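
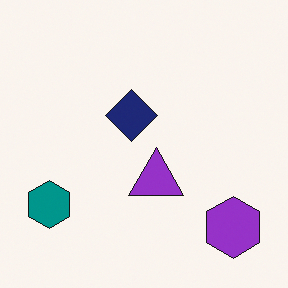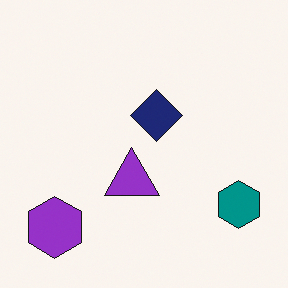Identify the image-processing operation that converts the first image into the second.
This is the original image flipped horizontally (left ↔ right).

The teal hexagon is in the bottom-left of the first image and the bottom-right of the second — shapes on opposite sides of the vertical midline have swapped in a mirror flip.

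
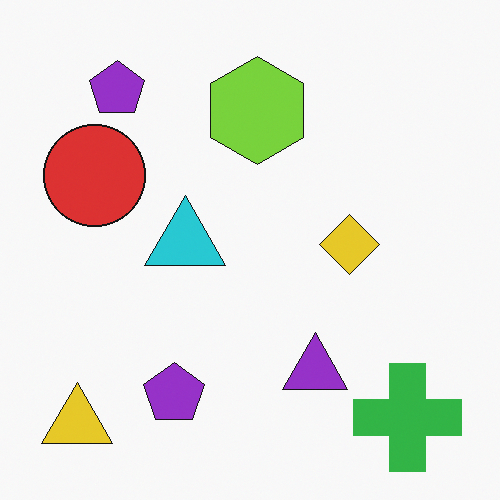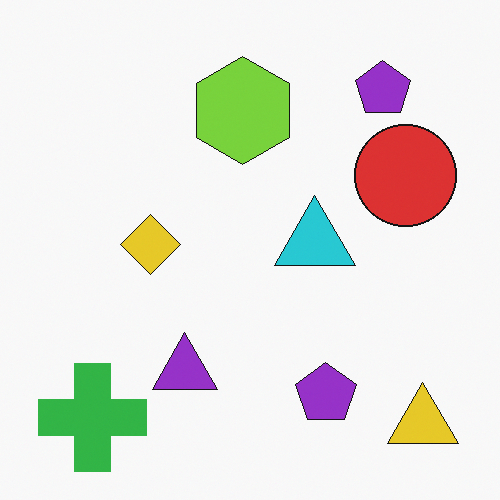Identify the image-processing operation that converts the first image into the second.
The second image is the first flipped horizontally (left ↔ right).

The yellow triangle is in the bottom-left of the first image and the bottom-right of the second — shapes on opposite sides of the vertical midline have swapped in a mirror flip.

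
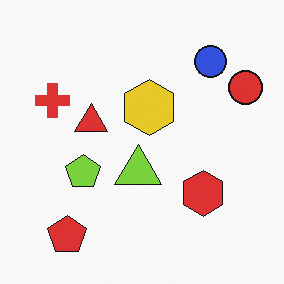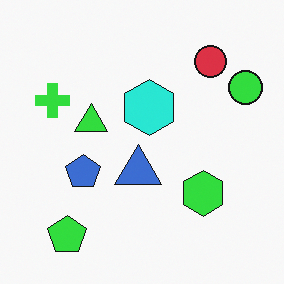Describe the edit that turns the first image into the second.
It was hue-shifted noticeably.

Every shape's color has rotated by the same amount around the hue wheel — a uniform hue shift.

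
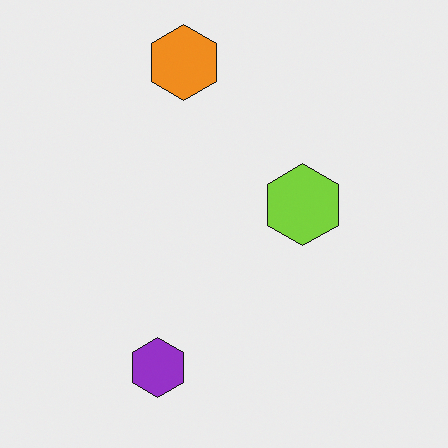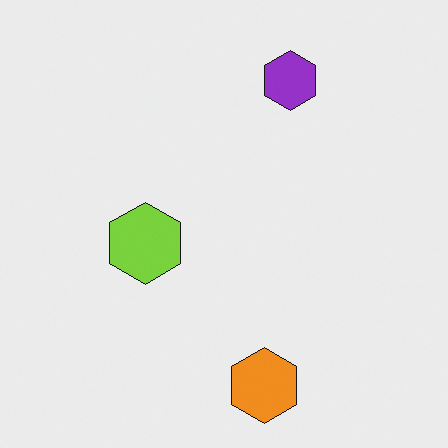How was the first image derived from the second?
Rotated 180°.

The orange hexagon sits in the bottom of the second image and the top of the first — consistent with a whole-image 180° rotation.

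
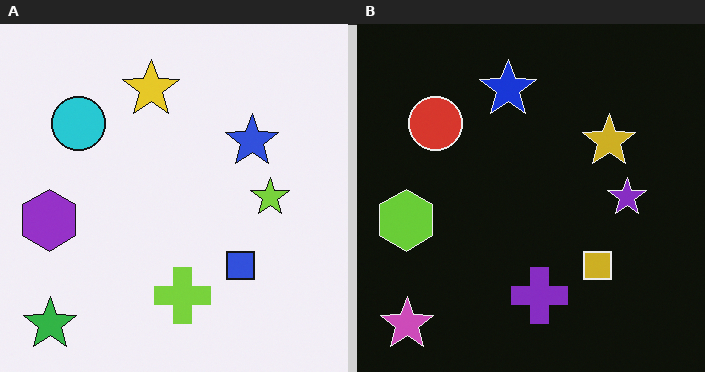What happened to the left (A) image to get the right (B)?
This is the original image color-inverted (negative).

The light background has become dark and every shape's color is its complement — a photographic negative.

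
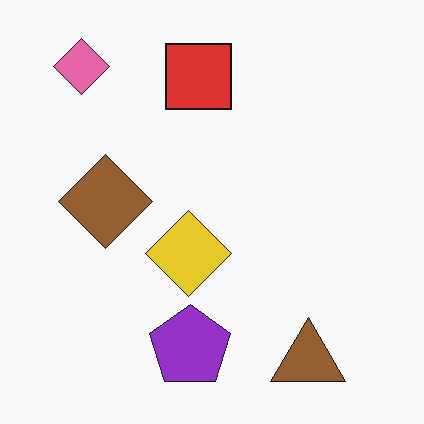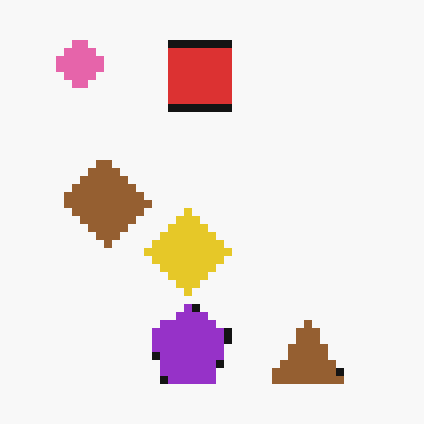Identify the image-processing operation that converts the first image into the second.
This is the original image pixelated into visible square blocks.

Shapes are reduced to large square blocks; fine edges and outlines are lost — a downscale-then-upscale (mosaic) effect.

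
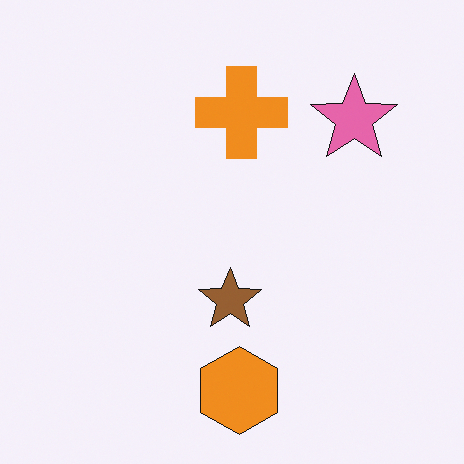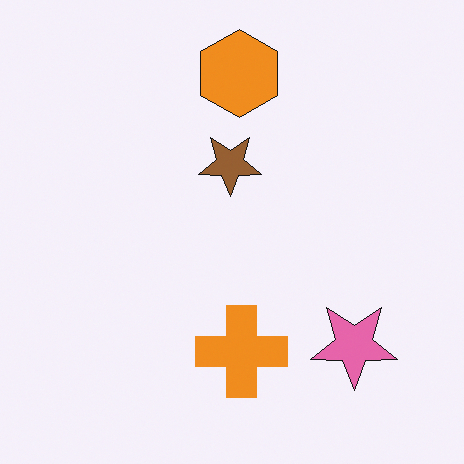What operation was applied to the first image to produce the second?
Flipped vertically (top ↔ bottom).

The orange hexagon is in the bottom of the first image and the top of the second — shapes on opposite sides of the horizontal midline have swapped in a mirror flip.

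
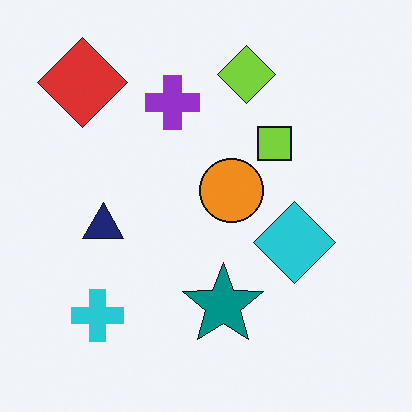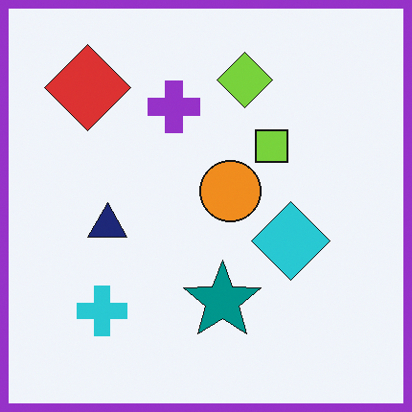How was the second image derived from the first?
The second image is the first framed with a purple border.

A solid purple frame runs around the edge of the second image, with the content slightly shrunk inside it.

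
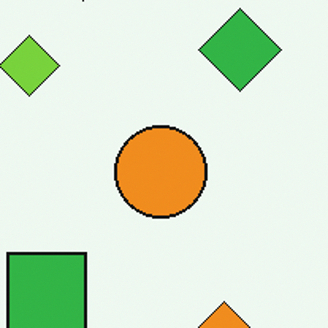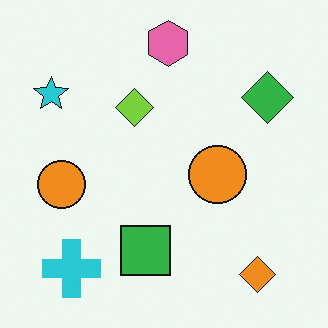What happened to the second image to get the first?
It was cropped slightly and scaled back up.

The visible shapes are larger and the field of view is narrower; shapes near the original edges may be partly or wholly outside the frame — a crop-and-rescale.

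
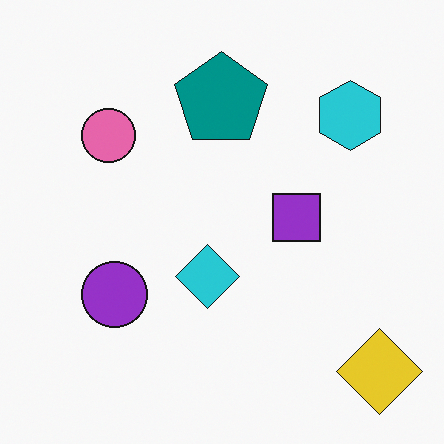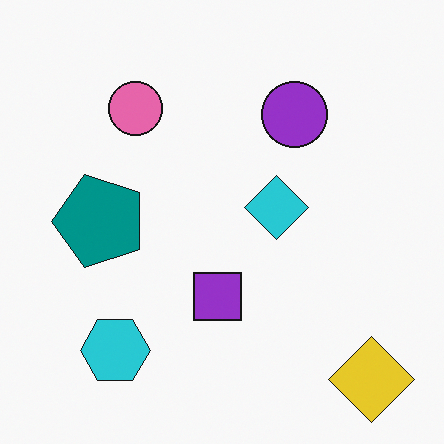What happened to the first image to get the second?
It was transposed (reflected across the top-left ↔ bottom-right diagonal).

Shapes have swapped their row and column positions — what was in the top-right is now in the bottom-left — a diagonal reflection.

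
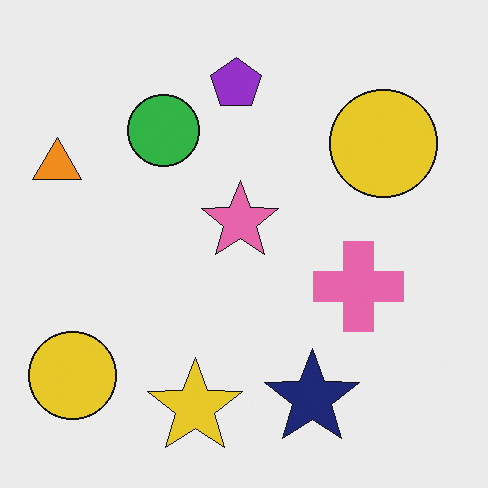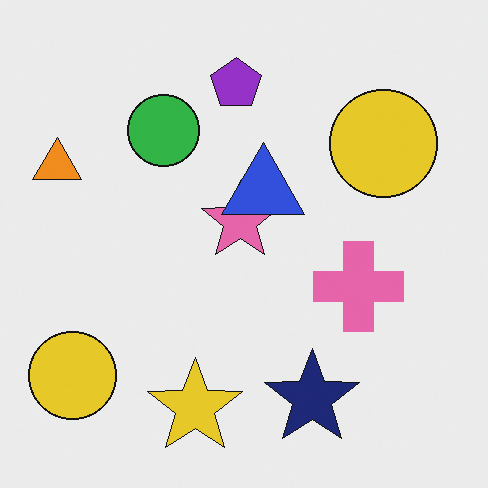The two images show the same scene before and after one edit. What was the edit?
Overlaid with an additional blue triangle.

A blue triangle appears in the second image that is absent from the first.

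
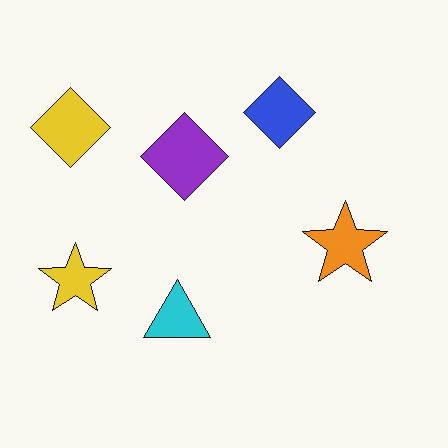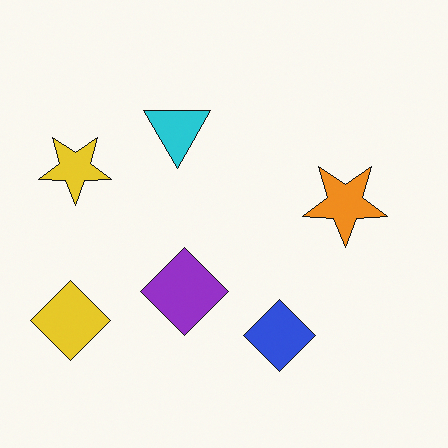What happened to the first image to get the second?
This is the original image flipped vertically (top ↔ bottom).

The blue diamond is in the top of the first image and the bottom of the second — shapes on opposite sides of the horizontal midline have swapped in a mirror flip.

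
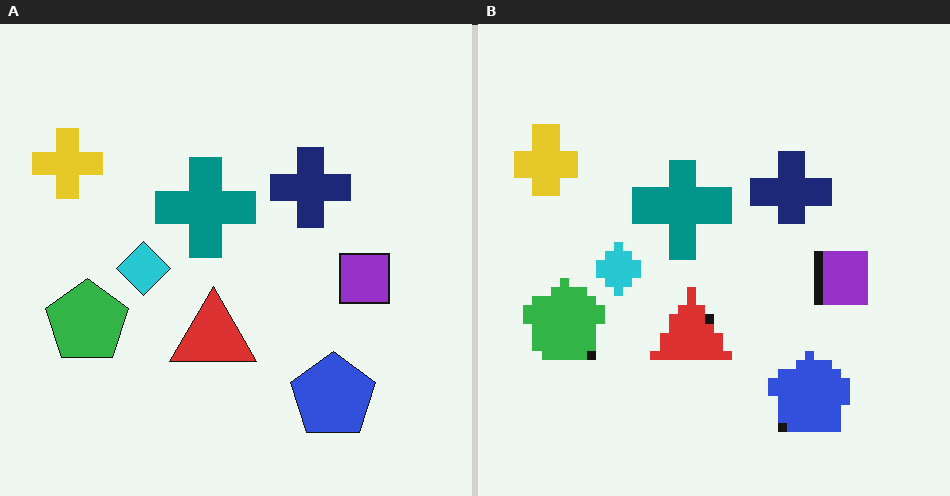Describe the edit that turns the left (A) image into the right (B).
It was heavily pixelated into large blocks.

Shapes are reduced to large square blocks; fine edges and outlines are lost — a downscale-then-upscale (mosaic) effect.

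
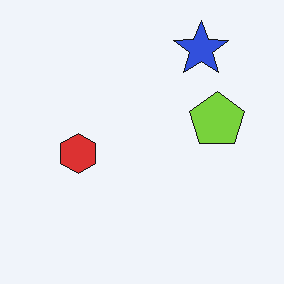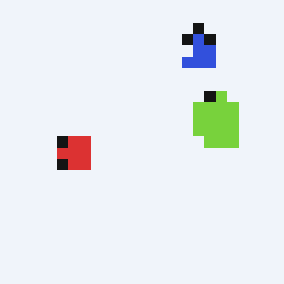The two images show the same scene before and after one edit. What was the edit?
It was heavily pixelated into large blocks.

Shapes are reduced to large square blocks; fine edges and outlines are lost — a downscale-then-upscale (mosaic) effect.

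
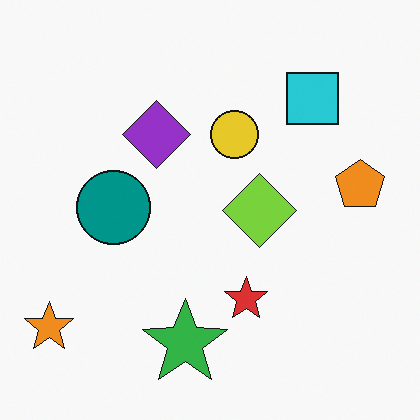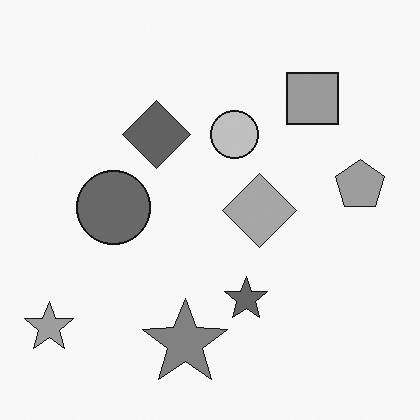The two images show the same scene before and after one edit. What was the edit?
The transformation is: converted to grayscale.

All color is removed — every shape is now a shade of grey.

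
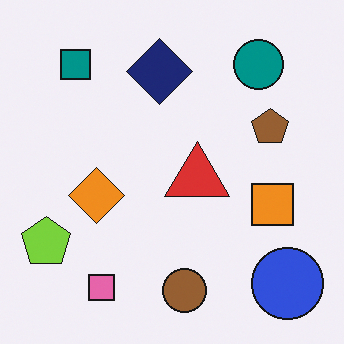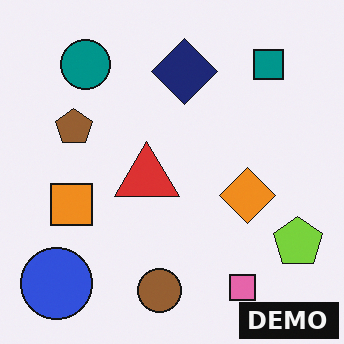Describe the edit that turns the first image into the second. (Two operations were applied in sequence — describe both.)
The image was flipped horizontally (left ↔ right), then watermarked with the text "DEMO" in the lower-right corner.

The lime pentagon is in the bottom-left of the first image and the bottom-right of the second — shapes on opposite sides of the vertical midline have swapped in a mirror flip. A dark label reading "DEMO" appears in the lower-right corner.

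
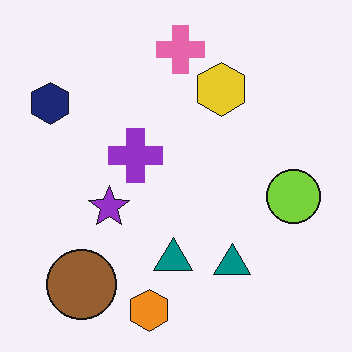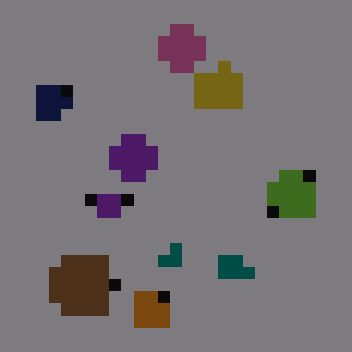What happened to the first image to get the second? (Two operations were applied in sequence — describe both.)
The image was substantially darkened, then coarsely pixelated.

Every pixel — background and shapes alike — is uniformly darkened. Shapes are reduced to large square blocks; fine edges and outlines are lost — a downscale-then-upscale (mosaic) effect.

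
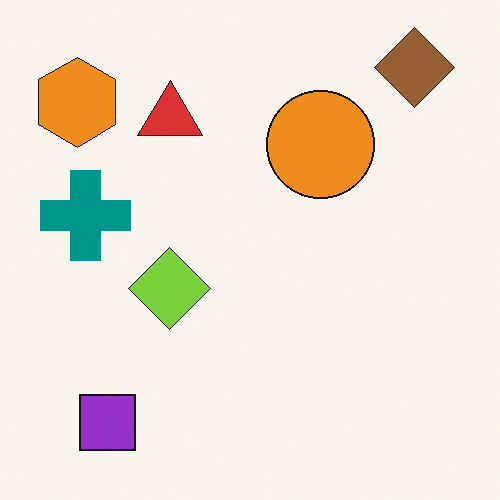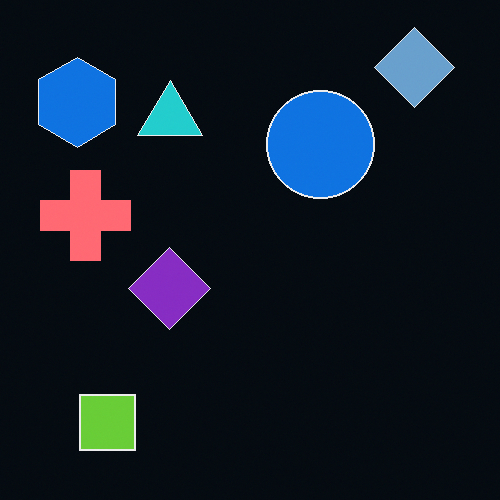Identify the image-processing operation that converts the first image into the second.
This is the original image color-inverted (negative).

The light background has become dark and every shape's color is its complement — a photographic negative.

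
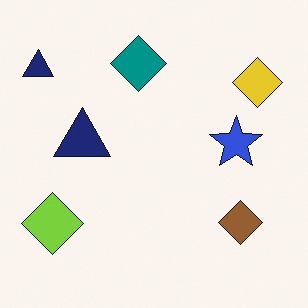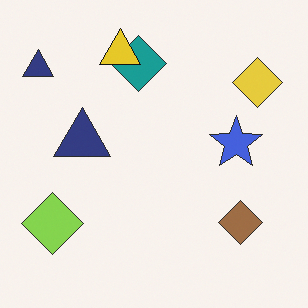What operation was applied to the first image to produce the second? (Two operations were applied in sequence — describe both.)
Given slightly reduced contrast, then overlaid with an additional yellow triangle.

Tones are pushed toward mid-grey across the whole image — a global contrast change. A yellow triangle appears in the second image that is absent from the first.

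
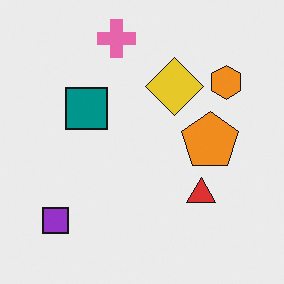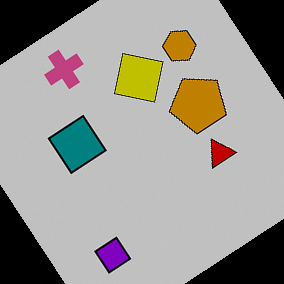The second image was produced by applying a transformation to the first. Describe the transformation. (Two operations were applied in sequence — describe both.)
This is the original image aggressively posterized, then rotated counter-clockwise by a large amount — several tens of degrees.

Each flat color has snapped to a coarser quantized level — most visibly, the near-white background has dropped to a flat grey. Every shape is tilted by the same angle and the image corners show triangular fill wedges — a whole-image rotation by a non-right angle.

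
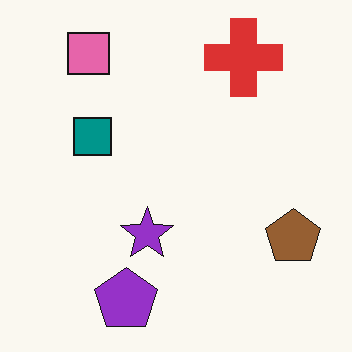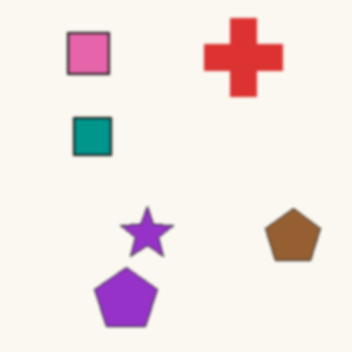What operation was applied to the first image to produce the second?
Lightly blurred.

Shape edges and outlines are uniformly softened across the whole image.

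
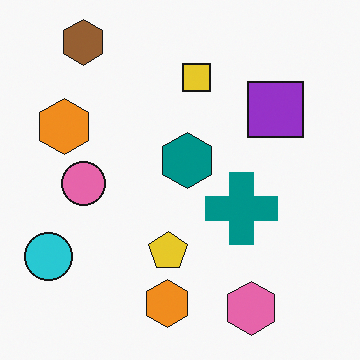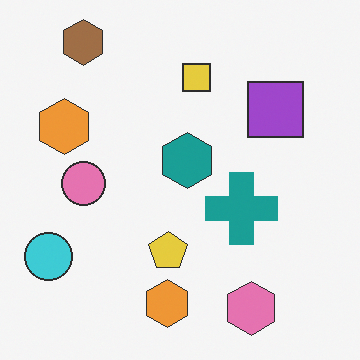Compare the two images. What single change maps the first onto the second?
The image was given slightly reduced contrast.

Tones are pushed toward mid-grey across the whole image — a global contrast change.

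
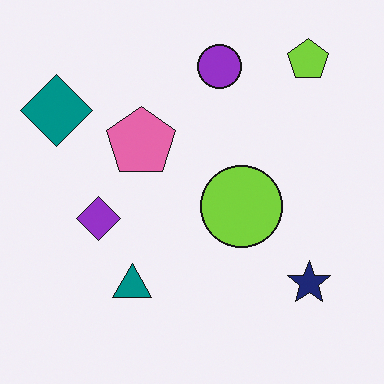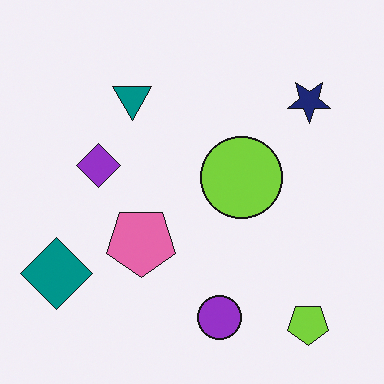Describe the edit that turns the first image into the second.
The image was flipped vertically (top ↔ bottom).

The lime pentagon is in the top-right of the first image and the bottom-right of the second — shapes on opposite sides of the horizontal midline have swapped in a mirror flip.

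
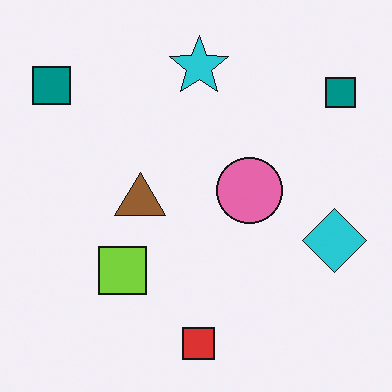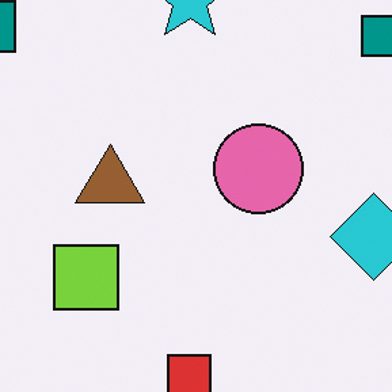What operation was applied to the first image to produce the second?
The image was cropped slightly and scaled back up.

The visible shapes are larger and the field of view is narrower; shapes near the original edges may be partly or wholly outside the frame — a crop-and-rescale.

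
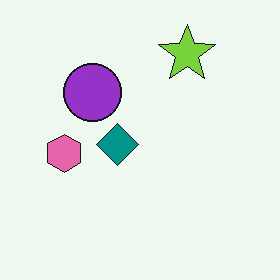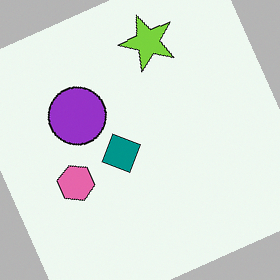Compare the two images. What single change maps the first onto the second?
The second image is the first rotated counter-clockwise by a moderate amount.

Every shape is tilted by the same angle and the image corners show triangular fill wedges — a whole-image rotation by a non-right angle.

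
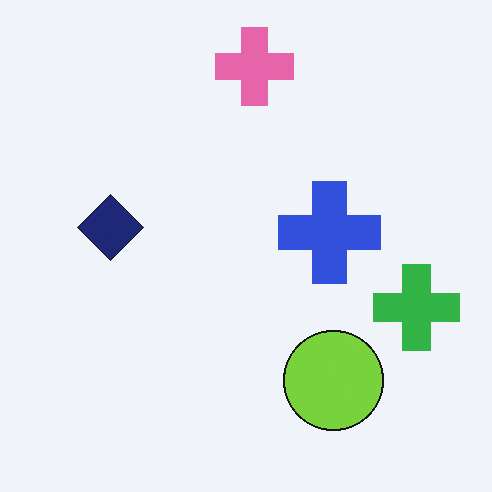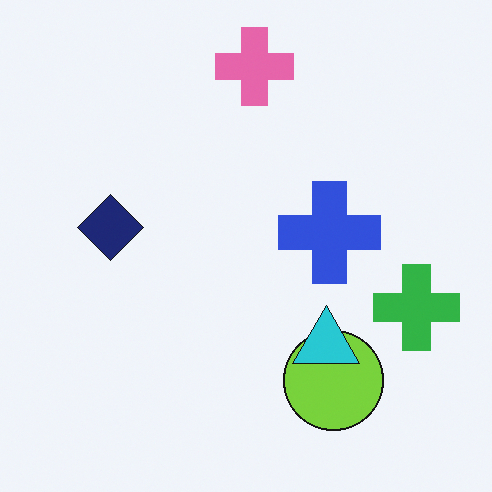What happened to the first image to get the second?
The image was overlaid with an additional cyan triangle.

A cyan triangle appears in the second image that is absent from the first.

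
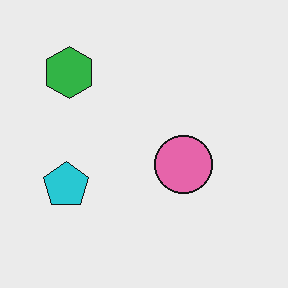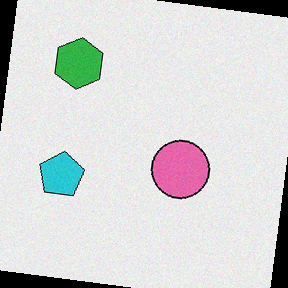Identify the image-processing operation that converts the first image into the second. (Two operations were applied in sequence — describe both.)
It was degraded with a light layer of grain, then rotated clockwise by a small amount.

Random speckle covers the whole image, including the flat background. Every shape is tilted by the same angle and the image corners show triangular fill wedges — a whole-image rotation by a non-right angle.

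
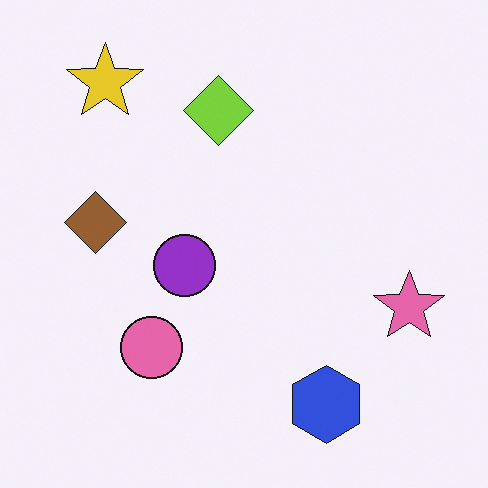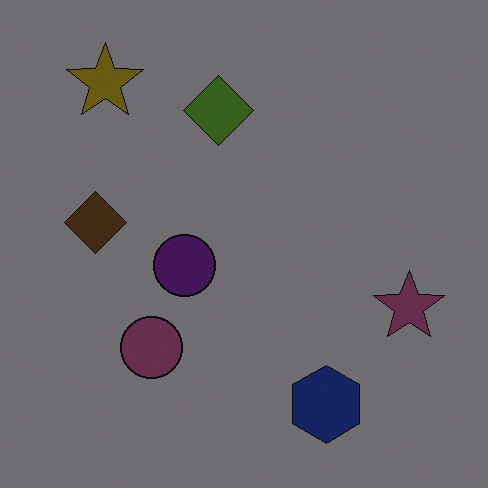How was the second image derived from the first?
The transformation is: noticeably darkened.

Every pixel — background and shapes alike — is uniformly darkened.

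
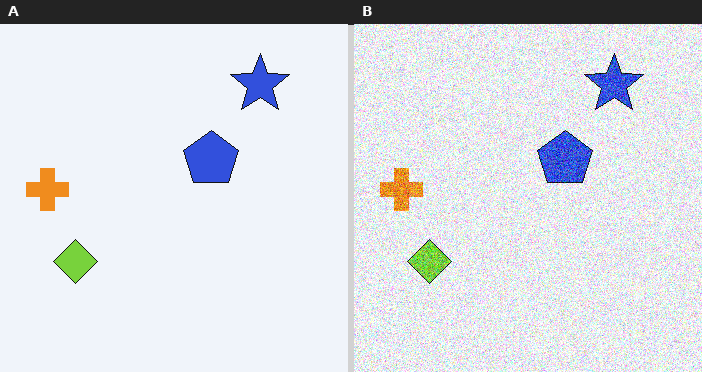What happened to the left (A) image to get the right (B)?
The transformation is: degraded with heavy additive noise.

Random speckle covers the whole image, including the flat background.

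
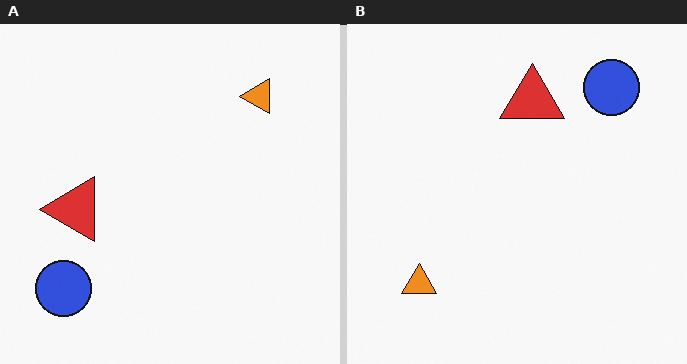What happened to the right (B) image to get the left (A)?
The transformation is: transposed (reflected across the top-left ↔ bottom-right diagonal).

Shapes have swapped their row and column positions — what was in the top-right is now in the bottom-left — a diagonal reflection.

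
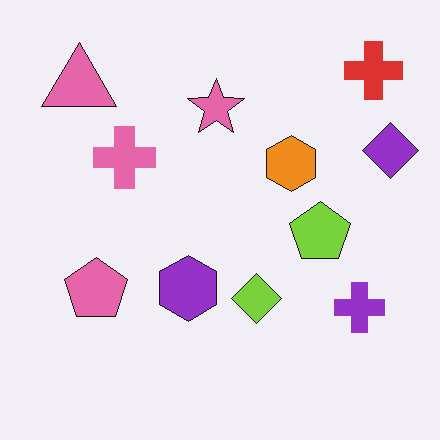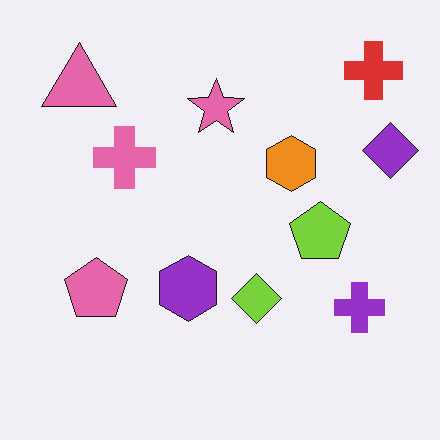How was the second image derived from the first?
It was given moderate JPEG compression.

Blocky 8×8 compression artifacts appear around shape edges and the flat background shows ringing — characteristic JPEG degradation.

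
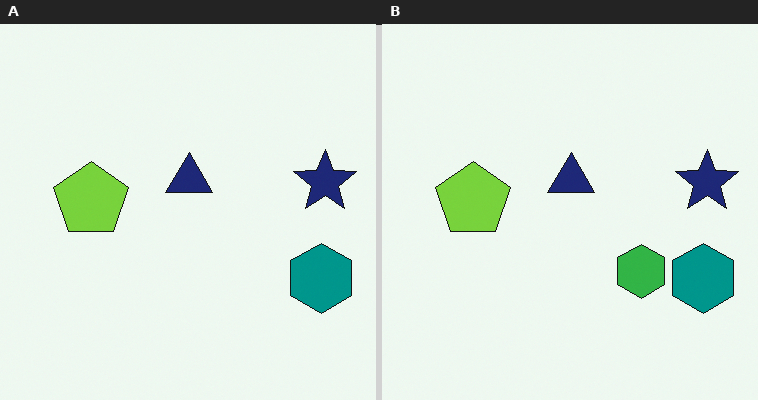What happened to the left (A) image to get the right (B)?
Overlaid with an additional green hexagon.

A green hexagon appears in the right (B) image that is absent from the left (A).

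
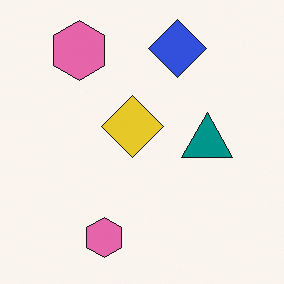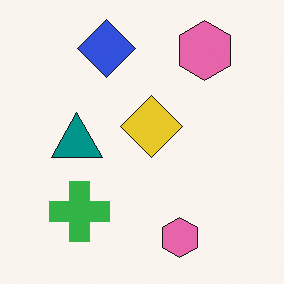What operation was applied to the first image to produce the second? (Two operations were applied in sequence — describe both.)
The second image is the first flipped horizontally (left ↔ right), then overlaid with an additional green cross.

The teal triangle is in the right of the first image and the left of the second — shapes on opposite sides of the vertical midline have swapped in a mirror flip. A green cross appears in the second image that is absent from the first.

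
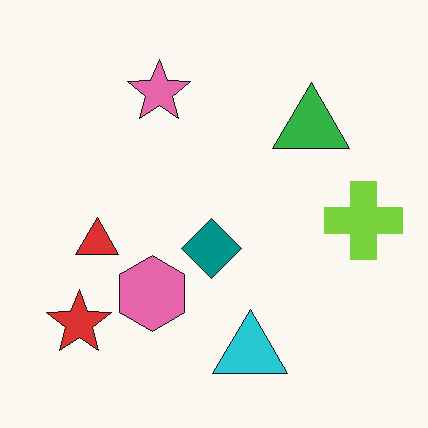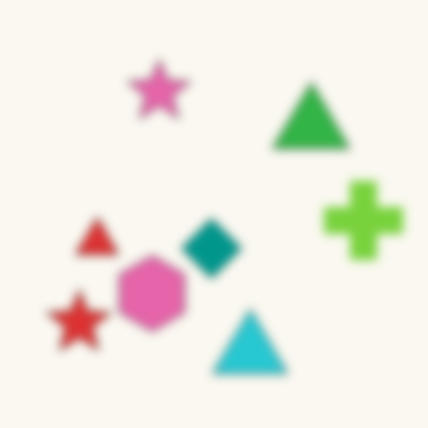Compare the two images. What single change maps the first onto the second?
This is the original image strongly gaussian-blurred.

Shape edges and outlines are uniformly softened across the whole image.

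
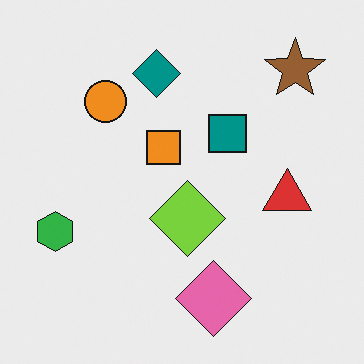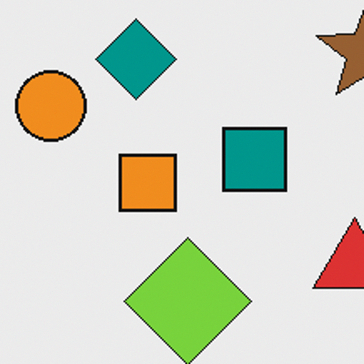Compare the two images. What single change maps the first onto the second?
This is the original image cropped tightly and scaled back up.

The visible shapes are larger and the field of view is narrower; shapes near the original edges may be partly or wholly outside the frame — a crop-and-rescale.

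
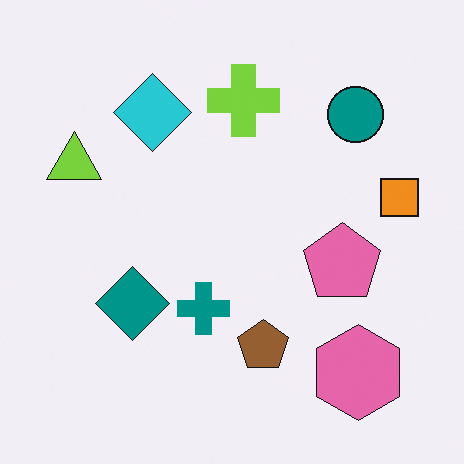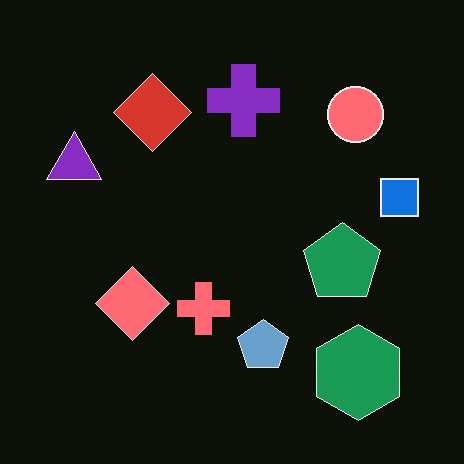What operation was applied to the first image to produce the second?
This is the original image color-inverted (negative).

The light background has become dark and every shape's color is its complement — a photographic negative.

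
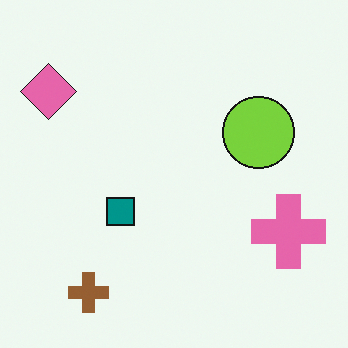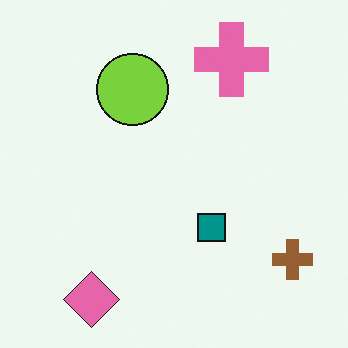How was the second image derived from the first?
It was rotated 90° counter-clockwise.

The pink diamond sits in the top-left of the first image and the bottom-left of the second — consistent with a whole-image 90° counter-clockwise rotation.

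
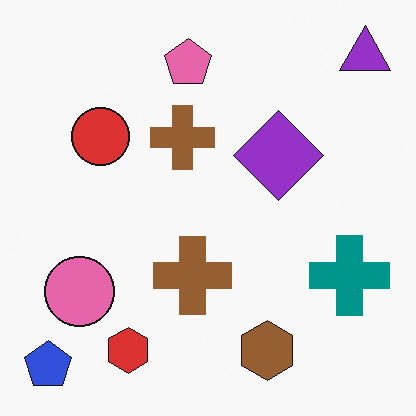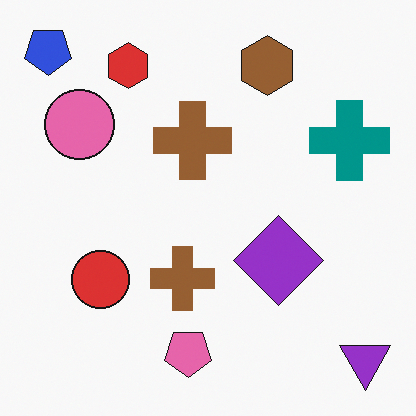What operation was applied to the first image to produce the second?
This is the original image flipped vertically (top ↔ bottom).

The blue pentagon is in the bottom-left of the first image and the top-left of the second — shapes on opposite sides of the horizontal midline have swapped in a mirror flip.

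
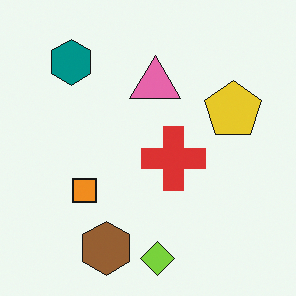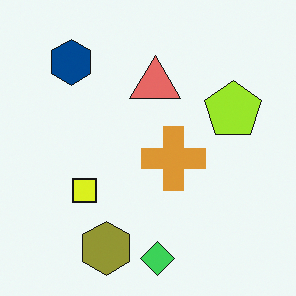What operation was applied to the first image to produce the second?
The second image is the first hue-shifted by a small amount.

Every shape's color has rotated by the same amount around the hue wheel — a uniform hue shift.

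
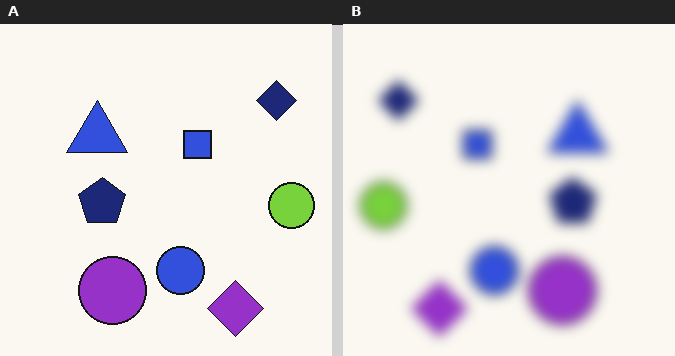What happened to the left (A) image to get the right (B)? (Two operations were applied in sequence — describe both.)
The right (B) image is the left (A) flipped horizontally (left ↔ right), then heavily blurred.

The lime circle is in the right of the left (A) image and the left of the right (B) — shapes on opposite sides of the vertical midline have swapped in a mirror flip. Shape edges and outlines are uniformly softened across the whole image.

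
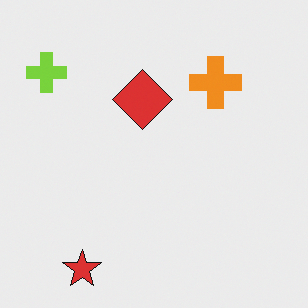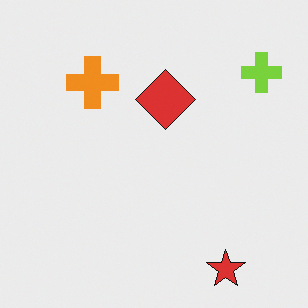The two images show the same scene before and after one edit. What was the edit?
The second image is the first flipped horizontally (left ↔ right).

The lime cross is in the top-left of the first image and the top-right of the second — shapes on opposite sides of the vertical midline have swapped in a mirror flip.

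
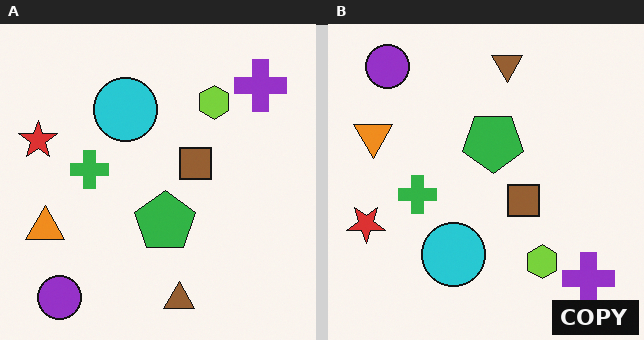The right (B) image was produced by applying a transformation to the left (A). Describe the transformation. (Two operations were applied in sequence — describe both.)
The right (B) image is the left (A) flipped vertically (top ↔ bottom), then watermarked with the text "COPY" in the lower-right corner.

The brown triangle is in the bottom of the left (A) image and the top of the right (B) — shapes on opposite sides of the horizontal midline have swapped in a mirror flip. A dark label reading "COPY" appears in the lower-right corner.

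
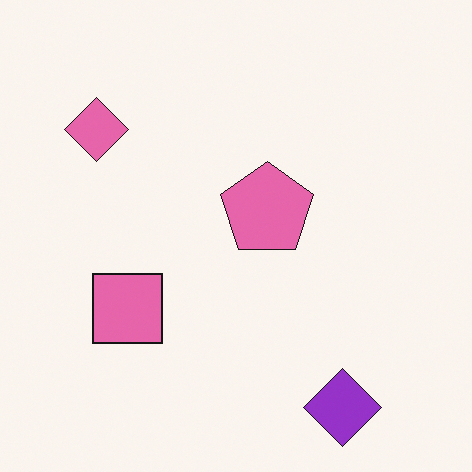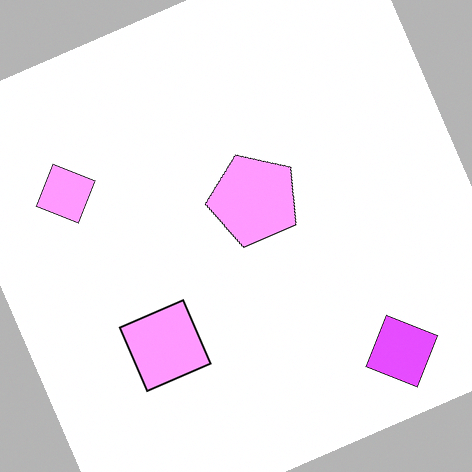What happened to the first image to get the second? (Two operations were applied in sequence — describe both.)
Noticeably brightened, then rotated counter-clockwise by a clearly visible amount.

Every pixel — background and shapes alike — is uniformly brightened. Every shape is tilted by the same angle and the image corners show triangular fill wedges — a whole-image rotation by a non-right angle.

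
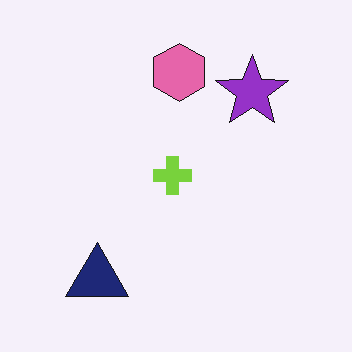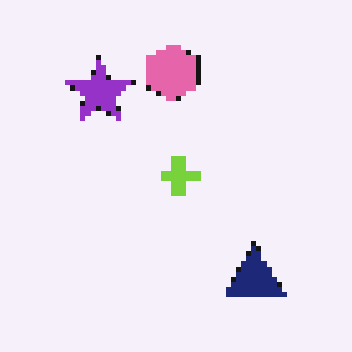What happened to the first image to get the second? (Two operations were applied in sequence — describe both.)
Flipped horizontally (left ↔ right), then mildly pixelated.

The navy triangle is in the bottom-left of the first image and the bottom-right of the second — shapes on opposite sides of the vertical midline have swapped in a mirror flip. Shapes are reduced to large square blocks; fine edges and outlines are lost — a downscale-then-upscale (mosaic) effect.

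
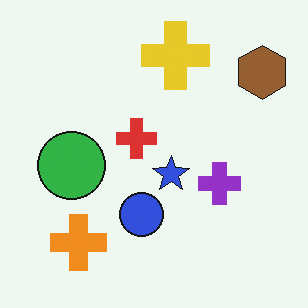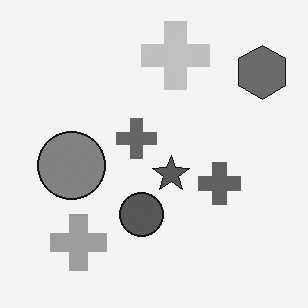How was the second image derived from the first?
This is the original image converted to grayscale.

All color is removed — every shape is now a shade of grey.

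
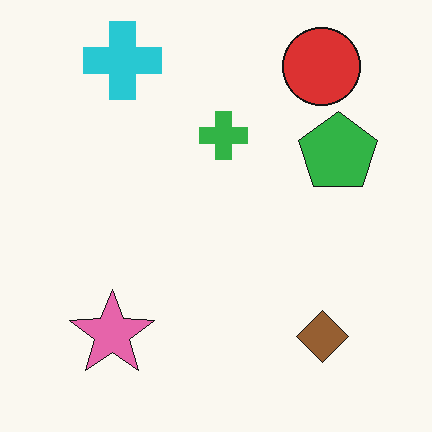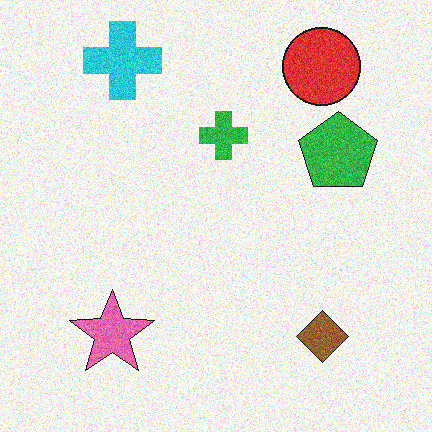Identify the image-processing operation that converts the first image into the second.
This is the original image degraded with moderate additive noise.

Random speckle covers the whole image, including the flat background.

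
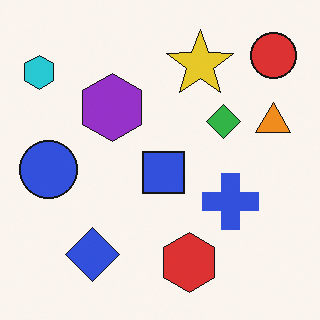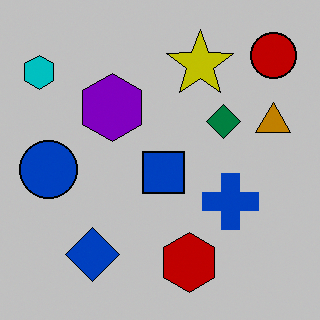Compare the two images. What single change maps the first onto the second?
This is the original image aggressively posterized.

Each flat color has snapped to a coarser quantized level — most visibly, the near-white background has dropped to a flat grey.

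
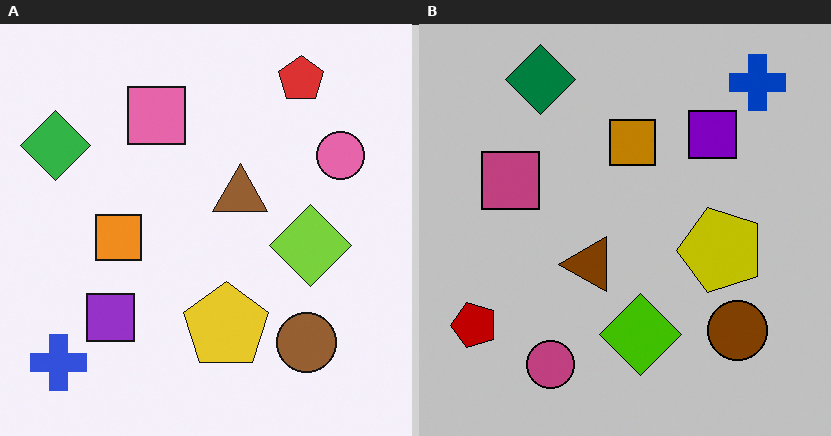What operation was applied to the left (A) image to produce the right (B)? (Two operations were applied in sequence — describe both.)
It was heavily posterized to just a handful of flat colors, then transposed (reflected across the top-left ↔ bottom-right diagonal).

Each flat color has snapped to a coarser quantized level — most visibly, the near-white background has dropped to a flat grey. Shapes have swapped their row and column positions — what was in the top-right is now in the bottom-left — a diagonal reflection.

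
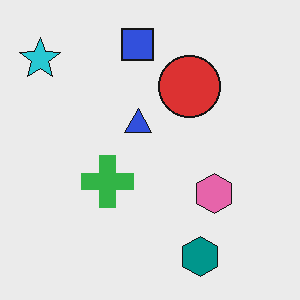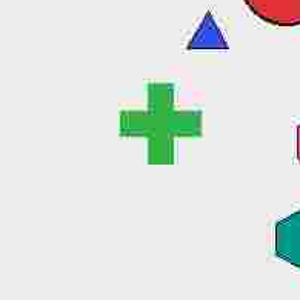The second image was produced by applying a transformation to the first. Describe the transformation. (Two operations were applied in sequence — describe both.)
The transformation is: degraded with heavy JPEG compression, then cropped to a modestly smaller region and rescaled.

Blocky 8×8 compression artifacts appear around shape edges and the flat background shows ringing — characteristic JPEG degradation. The visible shapes are larger and the field of view is narrower; shapes near the original edges may be partly or wholly outside the frame — a crop-and-rescale.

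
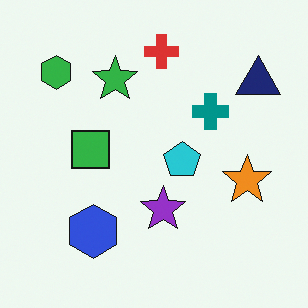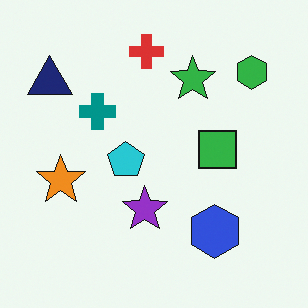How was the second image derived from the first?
This is the original image flipped horizontally (left ↔ right).

The navy triangle is in the top-right of the first image and the top-left of the second — shapes on opposite sides of the vertical midline have swapped in a mirror flip.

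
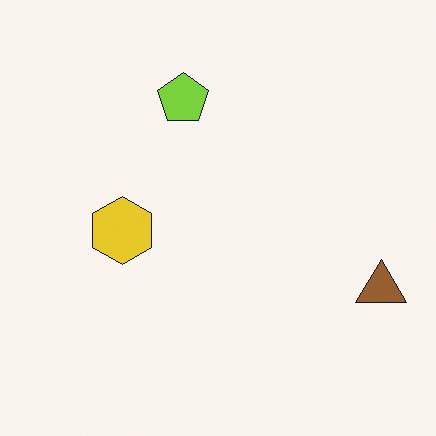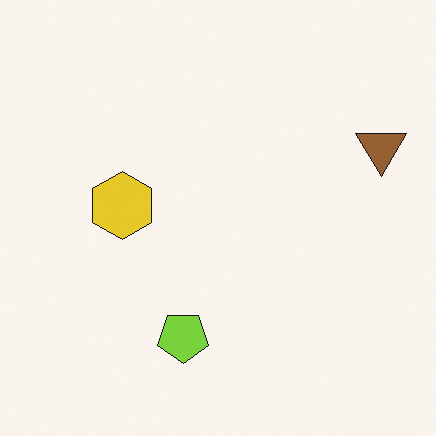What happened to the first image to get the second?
The second image is the first flipped vertically (top ↔ bottom).

The lime pentagon is in the top of the first image and the bottom of the second — shapes on opposite sides of the horizontal midline have swapped in a mirror flip.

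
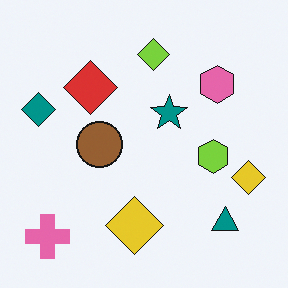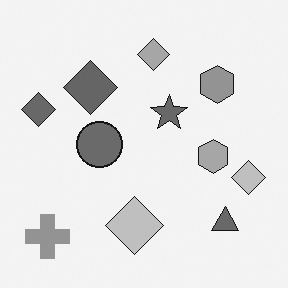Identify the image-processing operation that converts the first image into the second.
It was converted to grayscale.

All color is removed — every shape is now a shade of grey.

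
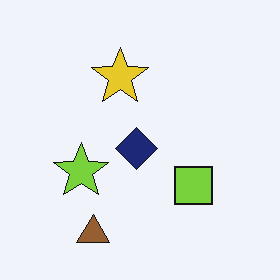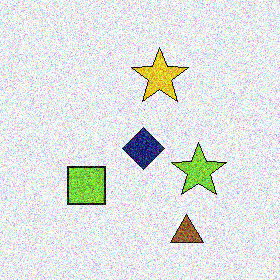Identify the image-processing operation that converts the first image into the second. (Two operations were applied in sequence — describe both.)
This is the original image flipped horizontally (left ↔ right), then degraded with a thick layer of grain.

The lime star is in the left of the first image and the right of the second — shapes on opposite sides of the vertical midline have swapped in a mirror flip. Random speckle covers the whole image, including the flat background.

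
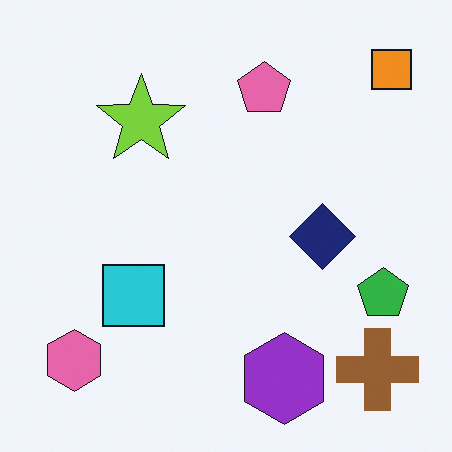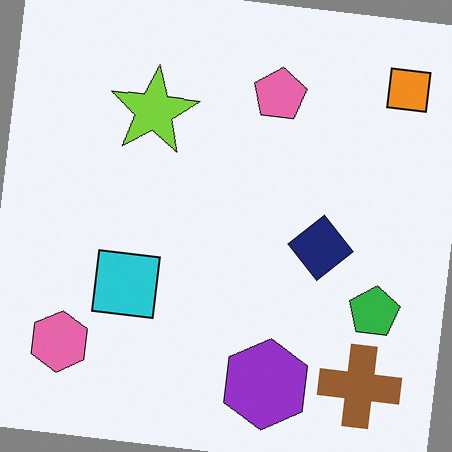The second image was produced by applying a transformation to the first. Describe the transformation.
It was rotated clockwise by a few degrees.

Every shape is tilted by the same angle and the image corners show triangular fill wedges — a whole-image rotation by a non-right angle.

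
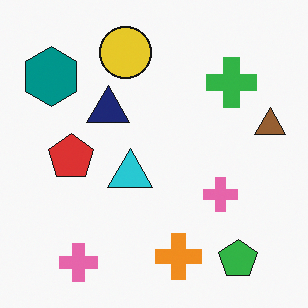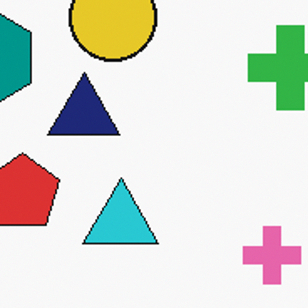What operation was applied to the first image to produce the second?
It was cropped tightly and scaled back up.

The visible shapes are larger and the field of view is narrower; shapes near the original edges may be partly or wholly outside the frame — a crop-and-rescale.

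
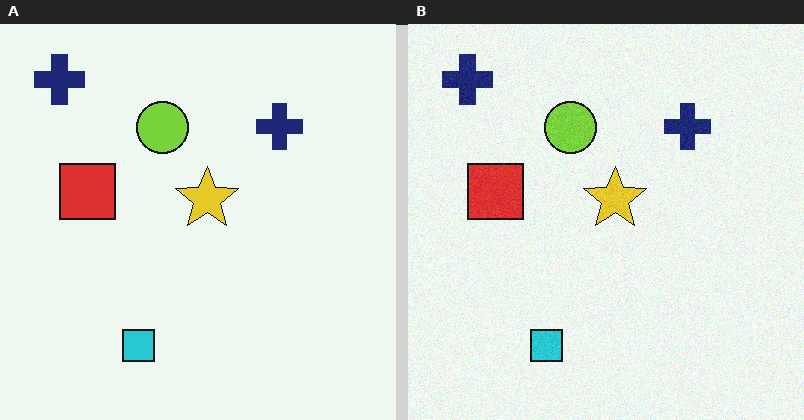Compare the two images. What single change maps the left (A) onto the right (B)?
The image was degraded with subtle gaussian noise.

Random speckle covers the whole image, including the flat background.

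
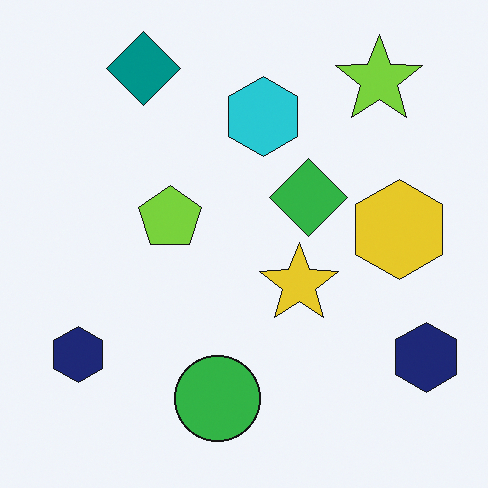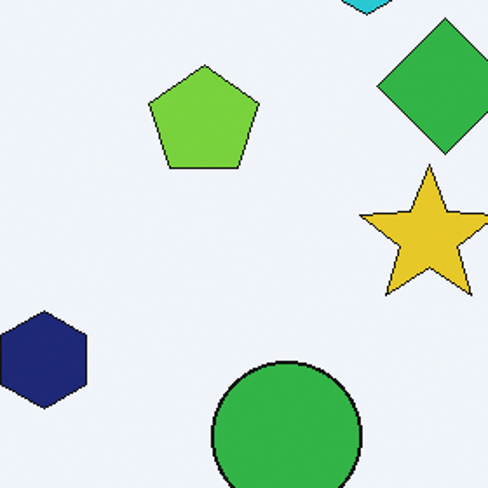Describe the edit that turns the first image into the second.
The transformation is: cropped to a noticeably smaller region and rescaled.

The visible shapes are larger and the field of view is narrower; shapes near the original edges may be partly or wholly outside the frame — a crop-and-rescale.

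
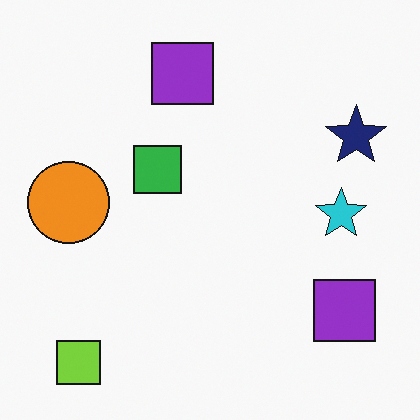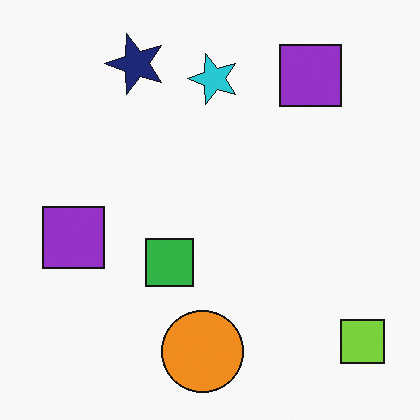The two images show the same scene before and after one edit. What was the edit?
The image was rotated 90° counter-clockwise.

The lime square sits in the bottom-left of the first image and the bottom-right of the second — consistent with a whole-image 90° counter-clockwise rotation.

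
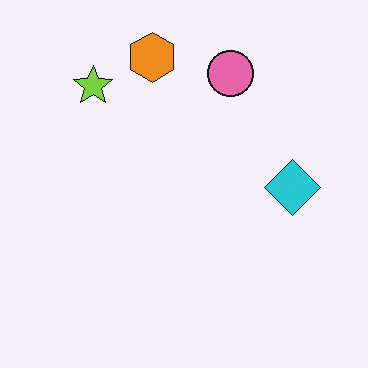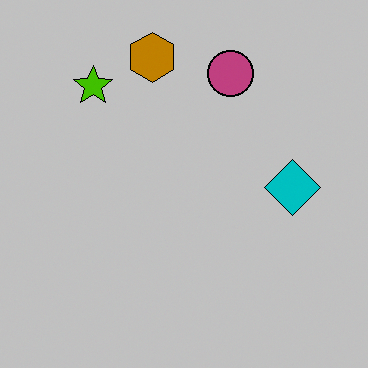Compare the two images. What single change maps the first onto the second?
Heavily posterized to just a handful of flat colors.

Each flat color has snapped to a coarser quantized level — most visibly, the near-white background has dropped to a flat grey.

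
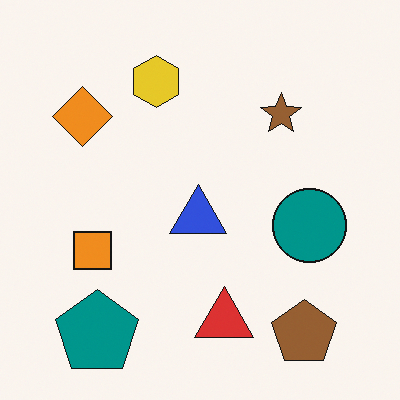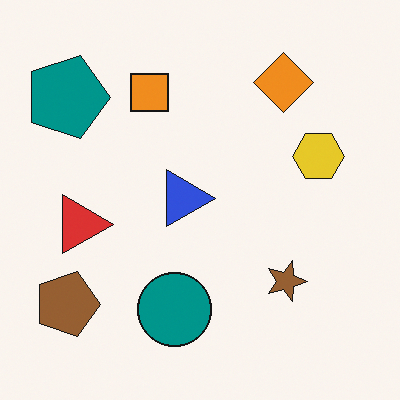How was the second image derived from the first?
The transformation is: rotated 90° clockwise.

The brown pentagon sits in the bottom-right of the first image and the bottom-left of the second — consistent with a whole-image 90° clockwise rotation.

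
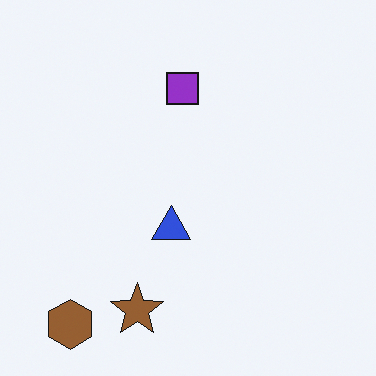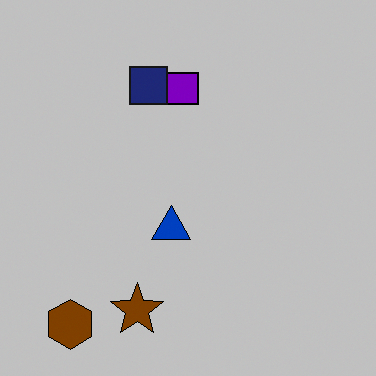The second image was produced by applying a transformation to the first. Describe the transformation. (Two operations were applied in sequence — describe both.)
It was heavily posterized to just a handful of flat colors, then overlaid with an additional navy square.

Each flat color has snapped to a coarser quantized level — most visibly, the near-white background has dropped to a flat grey. A navy square appears in the second image that is absent from the first.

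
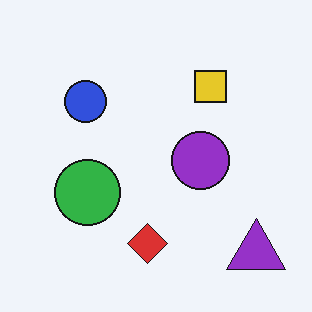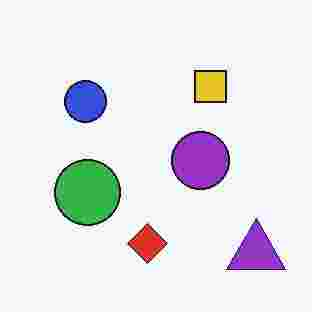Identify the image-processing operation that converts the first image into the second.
It was degraded with heavy JPEG compression.

Blocky 8×8 compression artifacts appear around shape edges and the flat background shows ringing — characteristic JPEG degradation.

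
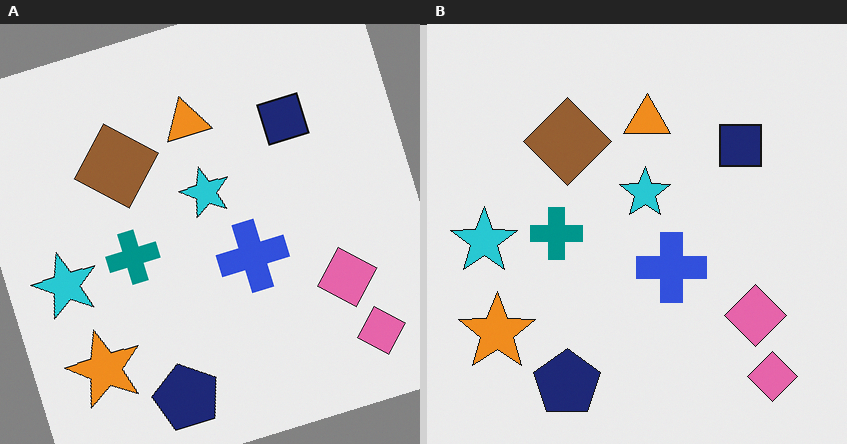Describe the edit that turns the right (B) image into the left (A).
The left (A) image is the right (B) rotated counter-clockwise by a clearly visible amount.

Every shape is tilted by the same angle and the image corners show triangular fill wedges — a whole-image rotation by a non-right angle.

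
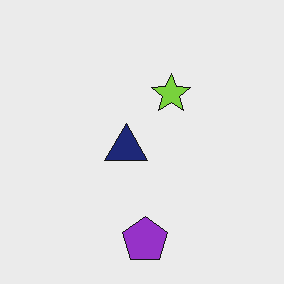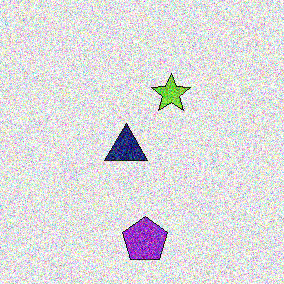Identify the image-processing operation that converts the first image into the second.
The transformation is: degraded with strong gaussian noise.

Random speckle covers the whole image, including the flat background.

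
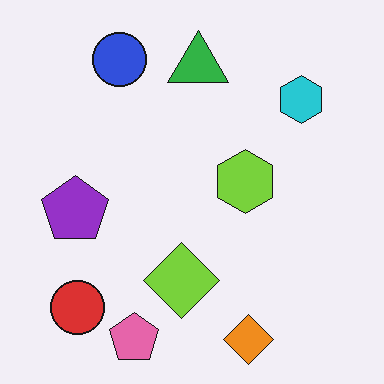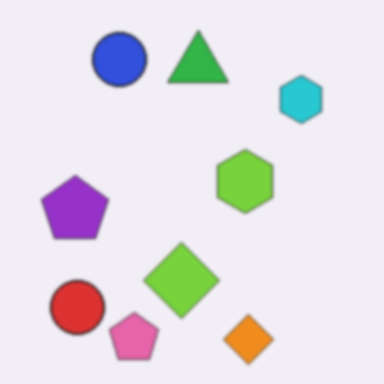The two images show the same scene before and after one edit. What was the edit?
Lightly blurred.

Shape edges and outlines are uniformly softened across the whole image.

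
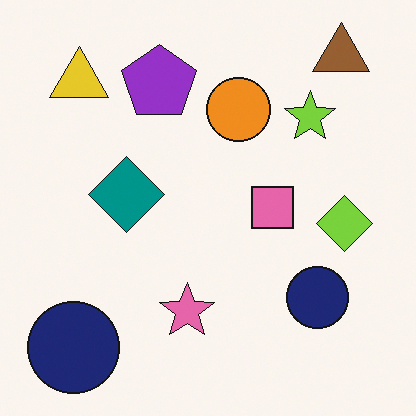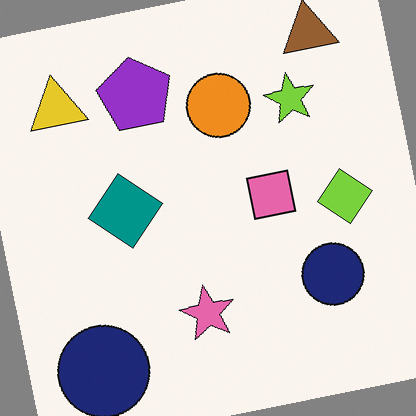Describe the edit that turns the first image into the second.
The transformation is: rotated counter-clockwise by a small amount.

Every shape is tilted by the same angle and the image corners show triangular fill wedges — a whole-image rotation by a non-right angle.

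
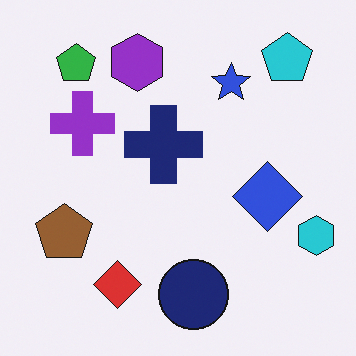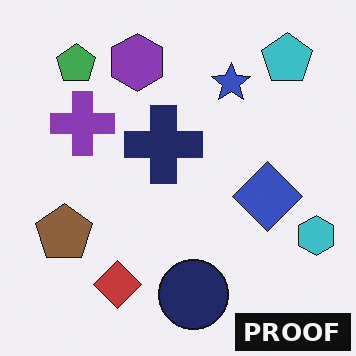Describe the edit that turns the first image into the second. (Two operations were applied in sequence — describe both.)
This is the original image slightly desaturated, then watermarked with the text "PROOF" in the lower-right corner.

All colors are more muted and greyish — a global saturation change. A dark label reading "PROOF" appears in the lower-right corner.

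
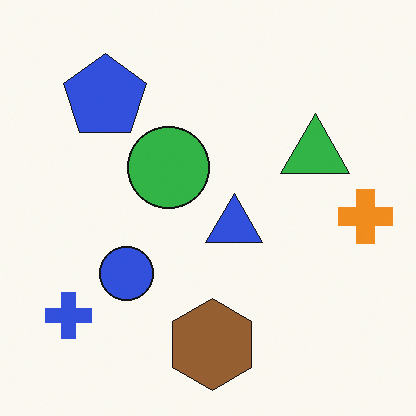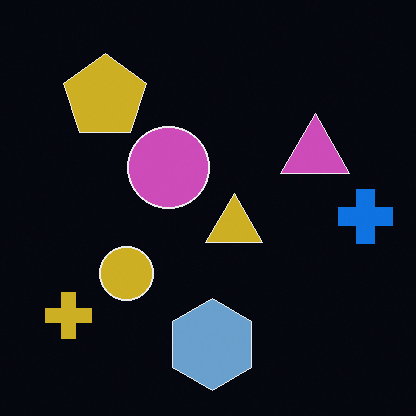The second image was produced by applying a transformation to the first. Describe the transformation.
It was color-inverted (negative).

The light background has become dark and every shape's color is its complement — a photographic negative.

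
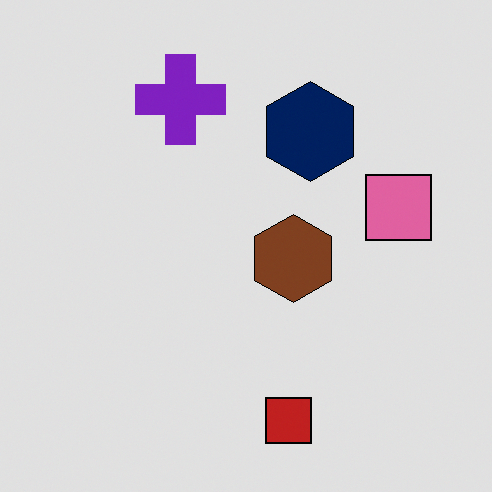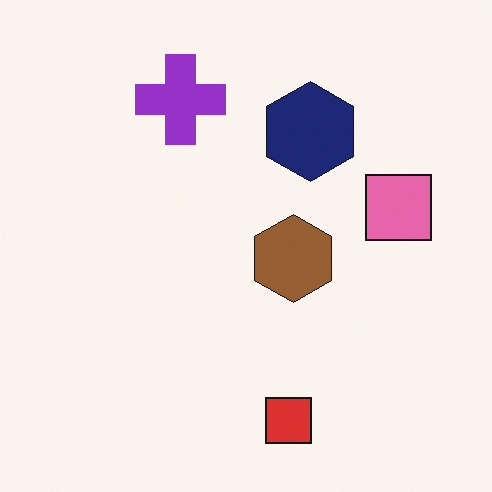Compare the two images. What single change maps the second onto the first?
Posterized to a reduced palette.

Each flat color has snapped to a coarser quantized level — most visibly, the near-white background has dropped to a flat grey.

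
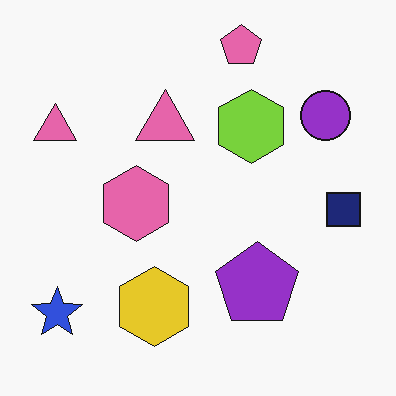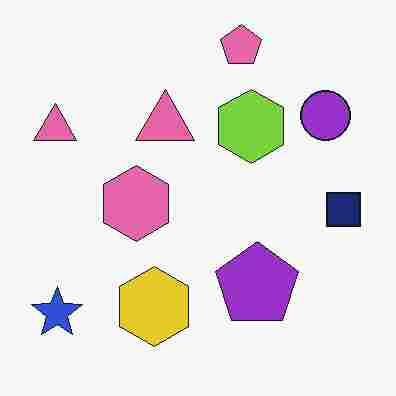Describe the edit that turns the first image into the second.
The second image is the first heavily JPEG-compressed with obvious blocking artifacts.

Blocky 8×8 compression artifacts appear around shape edges and the flat background shows ringing — characteristic JPEG degradation.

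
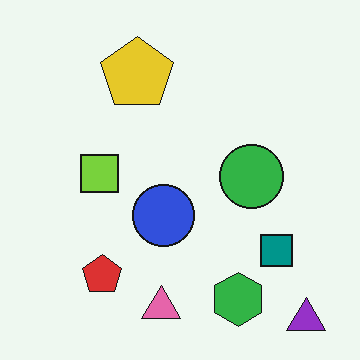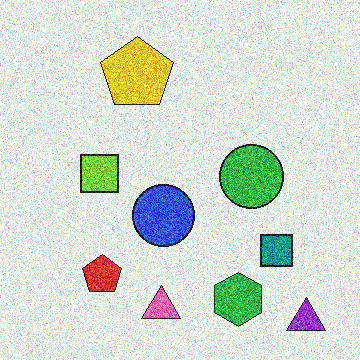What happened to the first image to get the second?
The image was degraded with strong gaussian noise.

Random speckle covers the whole image, including the flat background.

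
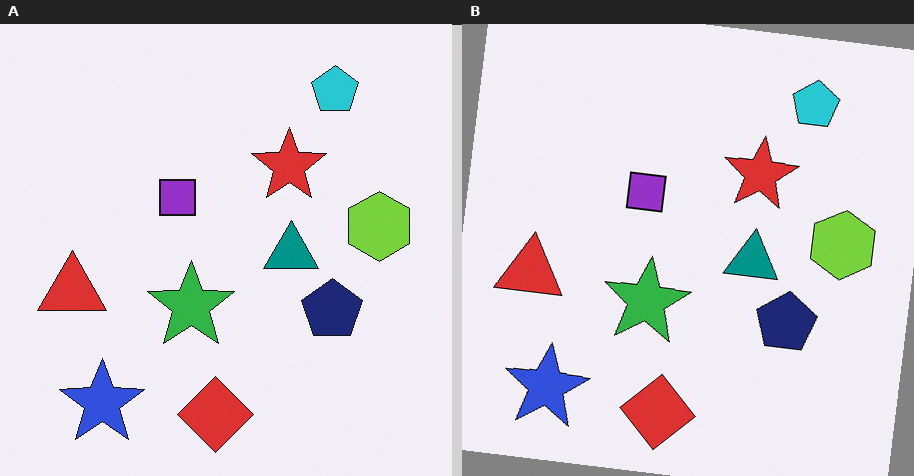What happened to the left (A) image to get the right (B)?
The image was rotated clockwise by a small amount.

Every shape is tilted by the same angle and the image corners show triangular fill wedges — a whole-image rotation by a non-right angle.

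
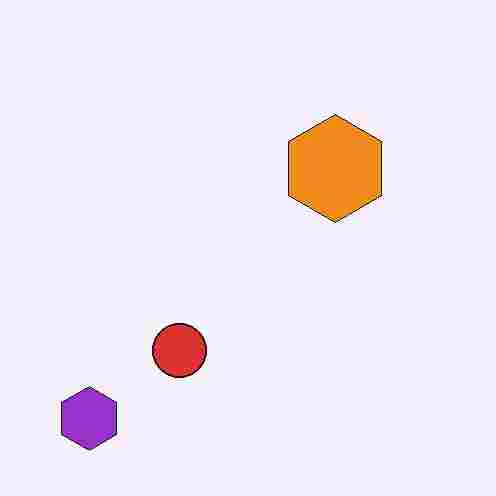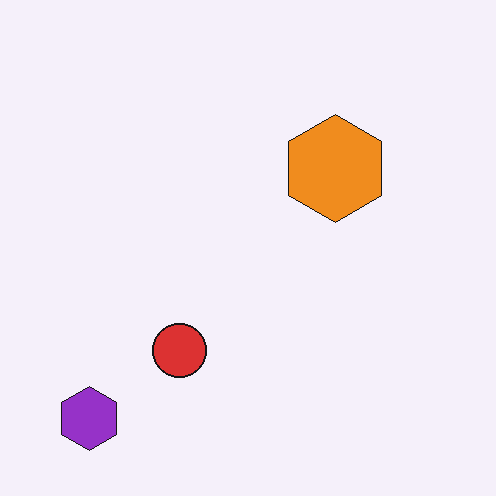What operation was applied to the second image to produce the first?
Heavily JPEG-compressed with obvious blocking artifacts.

Blocky 8×8 compression artifacts appear around shape edges and the flat background shows ringing — characteristic JPEG degradation.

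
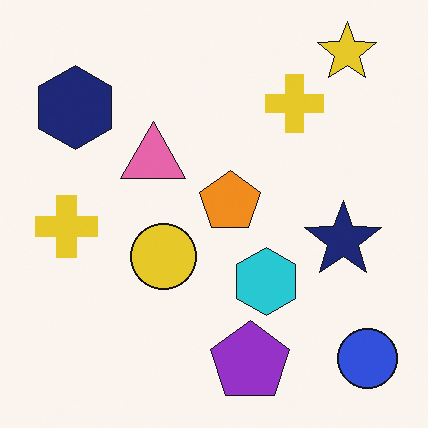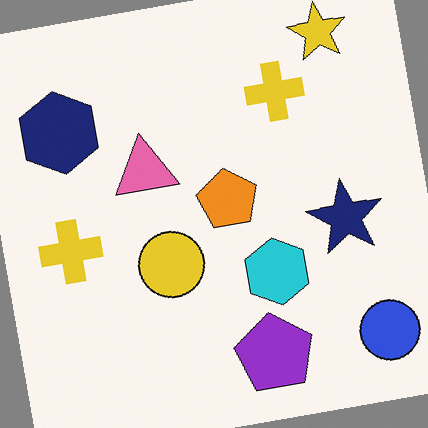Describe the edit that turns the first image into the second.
Rotated counter-clockwise by a small amount.

Every shape is tilted by the same angle and the image corners show triangular fill wedges — a whole-image rotation by a non-right angle.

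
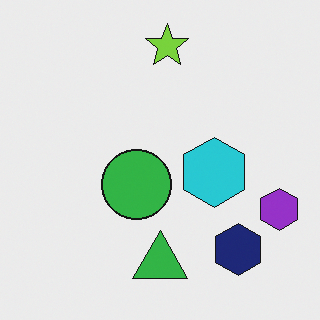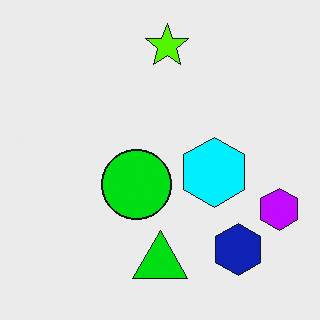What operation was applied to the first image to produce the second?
It was made much more vivid (saturation change).

All colors are more vivid — a global saturation change.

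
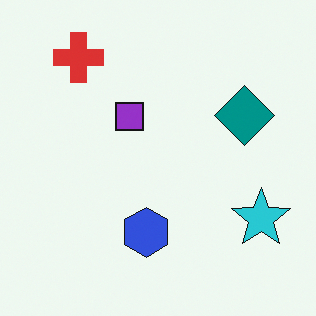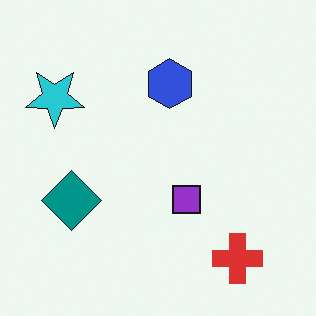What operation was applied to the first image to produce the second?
The transformation is: rotated 180°.

The red cross sits in the top-left of the first image and the bottom-right of the second — consistent with a whole-image 180° rotation.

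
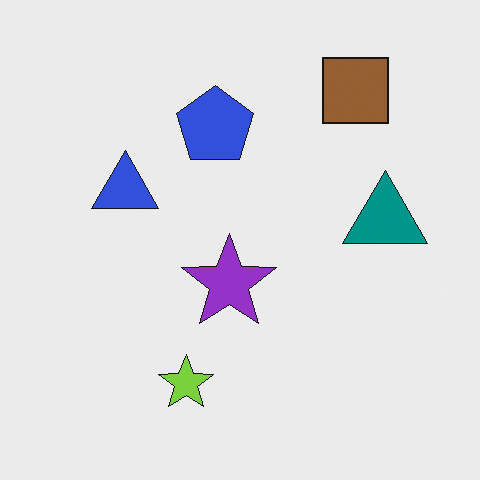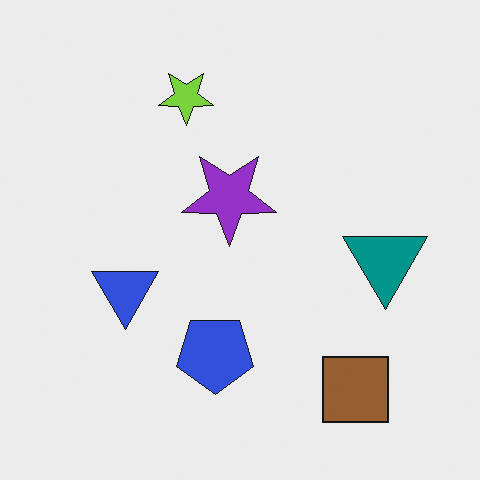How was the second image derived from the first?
This is the original image flipped vertically (top ↔ bottom).

The brown square is in the top-right of the first image and the bottom-right of the second — shapes on opposite sides of the horizontal midline have swapped in a mirror flip.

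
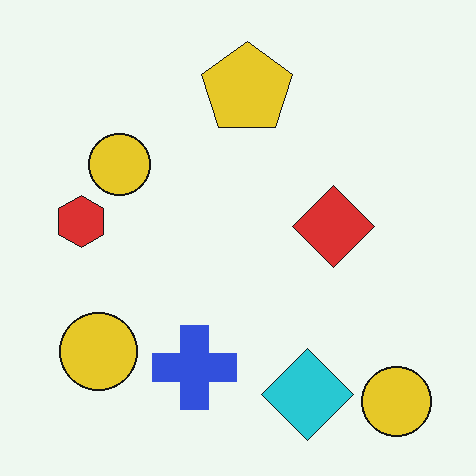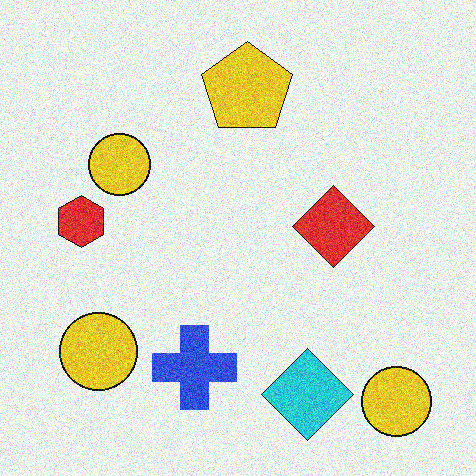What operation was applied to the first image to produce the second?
The second image is the first degraded with moderate additive noise.

Random speckle covers the whole image, including the flat background.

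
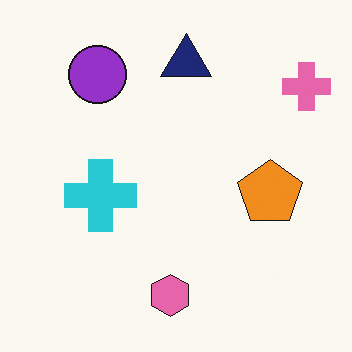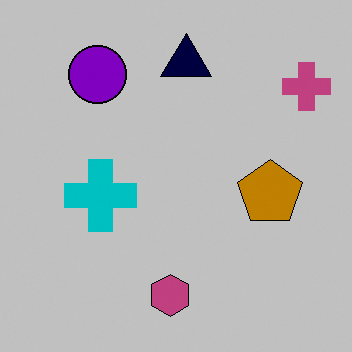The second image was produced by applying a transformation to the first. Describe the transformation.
It was aggressively posterized.

Each flat color has snapped to a coarser quantized level — most visibly, the near-white background has dropped to a flat grey.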